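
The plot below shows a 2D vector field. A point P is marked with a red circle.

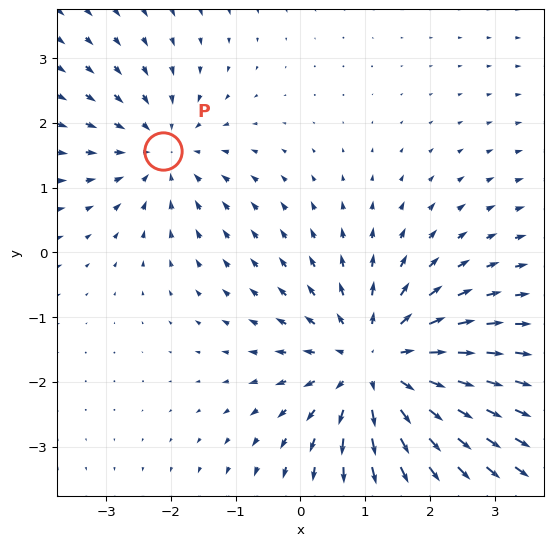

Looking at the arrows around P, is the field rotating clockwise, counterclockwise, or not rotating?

not rotating

Near P at (-2.1, 1.6) the arrows show no circulation. The curl there is ≈0.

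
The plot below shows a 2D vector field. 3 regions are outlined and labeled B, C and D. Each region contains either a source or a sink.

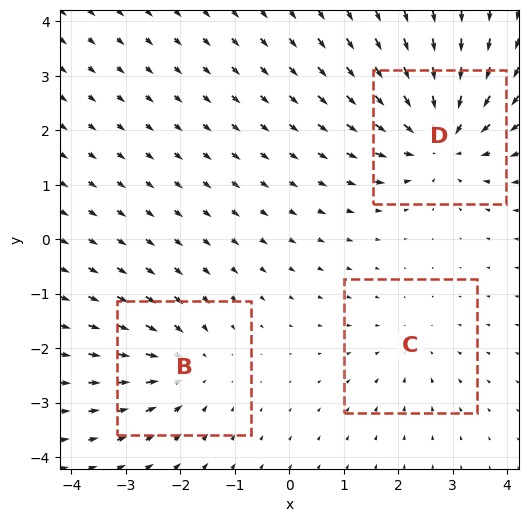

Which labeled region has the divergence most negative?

Divergence at each region's feature centre — B: about -3, C: about -2, D: about -5. Region D is most negative.

D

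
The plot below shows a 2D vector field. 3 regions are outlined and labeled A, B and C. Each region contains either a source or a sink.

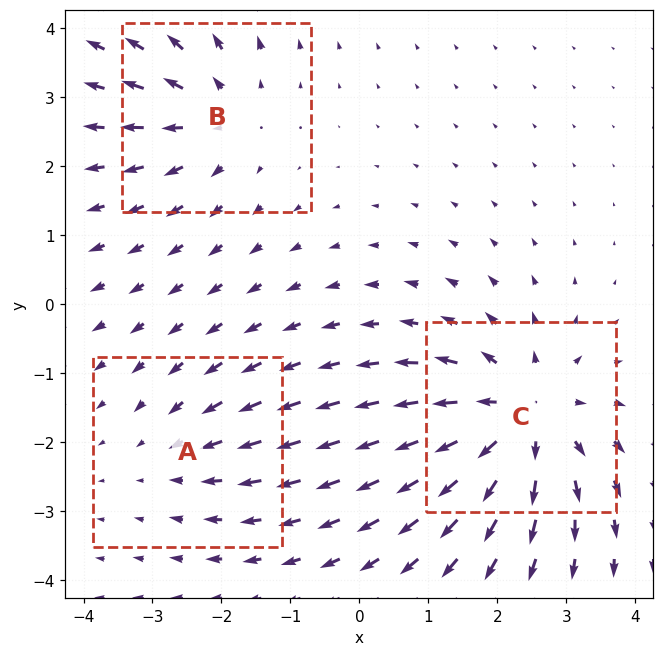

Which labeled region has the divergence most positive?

Divergence at each region's feature centre — A: about -2, B: about +3, C: about +5. Region C is most positive.

C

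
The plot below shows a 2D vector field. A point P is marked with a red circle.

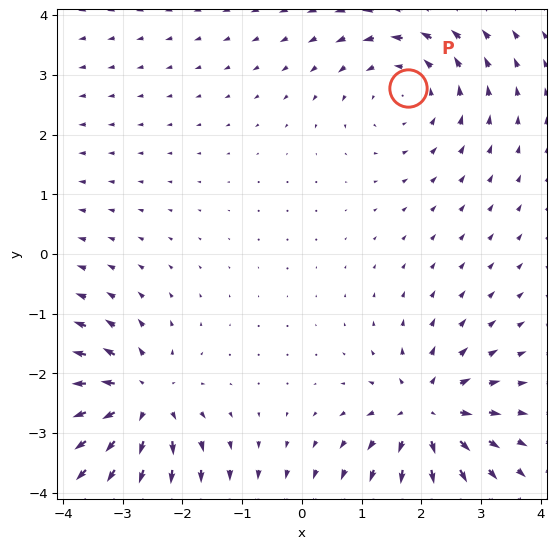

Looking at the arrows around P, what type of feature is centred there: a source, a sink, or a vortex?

vortex

At P (1.8, 2.8) the arrows circulate counterclockwise. Divergence ≈0, curl about +3 — near-zero divergence with nonzero curl is a vortex.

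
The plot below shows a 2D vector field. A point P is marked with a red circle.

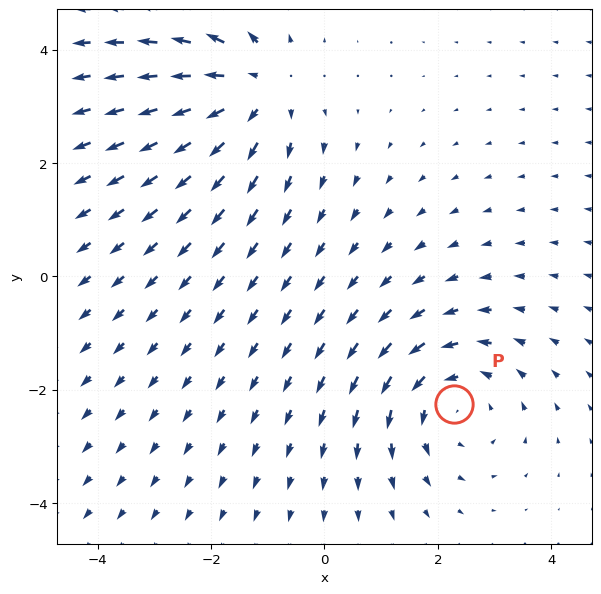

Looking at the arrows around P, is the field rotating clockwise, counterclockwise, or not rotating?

counterclockwise

Near P at (2.3, -2.3) the arrows circulate counterclockwise. The curl (z-component) there is about +4; positive curl means counterclockwise rotation.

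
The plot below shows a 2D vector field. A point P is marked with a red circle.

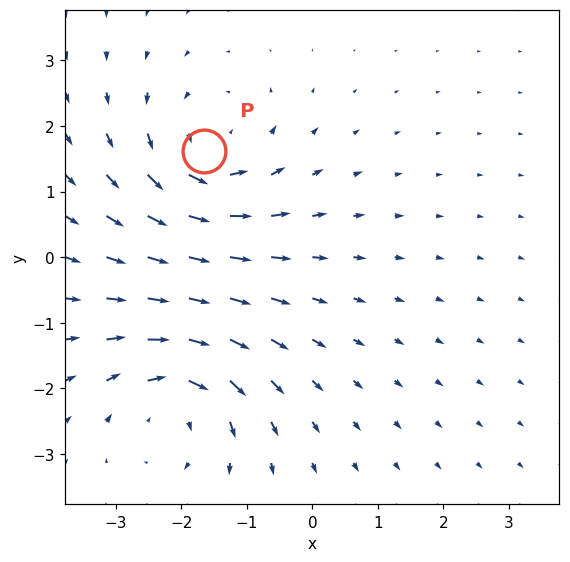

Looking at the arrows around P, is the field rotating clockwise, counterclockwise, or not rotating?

Near P at (-1.6, 1.6) the arrows circulate counterclockwise. The curl (z-component) there is about +4; positive curl means counterclockwise rotation.

counterclockwise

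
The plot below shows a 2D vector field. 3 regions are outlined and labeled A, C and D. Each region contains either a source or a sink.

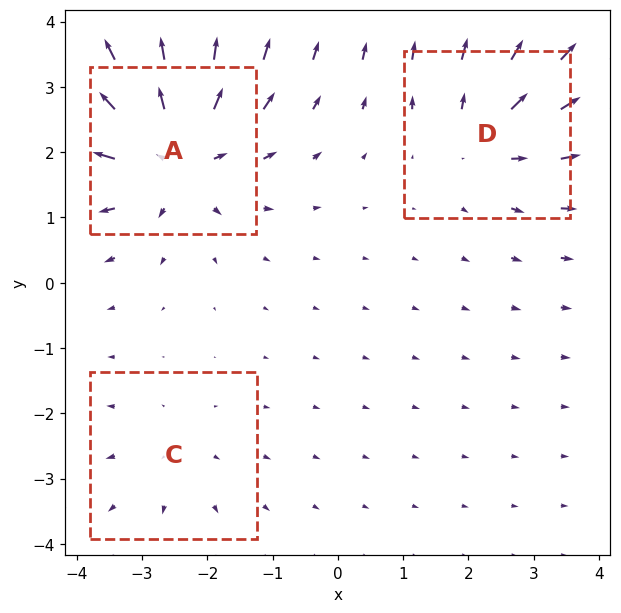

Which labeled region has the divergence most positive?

A

Divergence at each region's feature centre — A: about +5, C: about +2, D: about +3. Region A is most positive.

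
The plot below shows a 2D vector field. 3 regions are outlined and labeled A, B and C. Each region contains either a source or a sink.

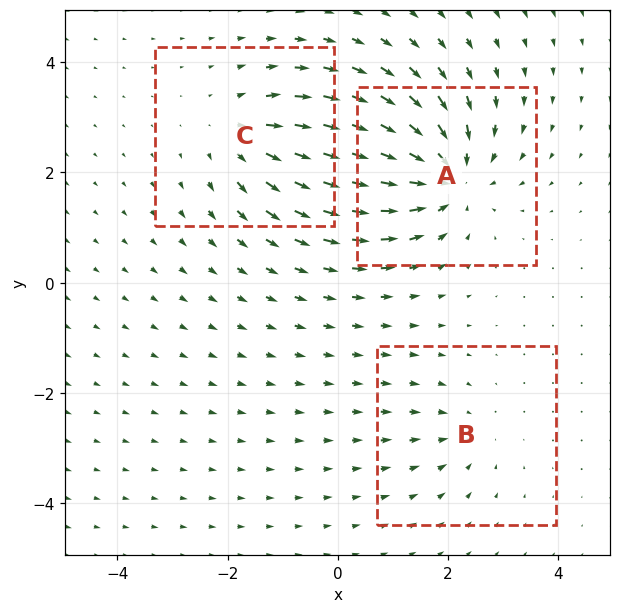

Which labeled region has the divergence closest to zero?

Divergence at each region's feature centre — A: about -5, B: about -2, C: about +3. Region B is closest to zero.

B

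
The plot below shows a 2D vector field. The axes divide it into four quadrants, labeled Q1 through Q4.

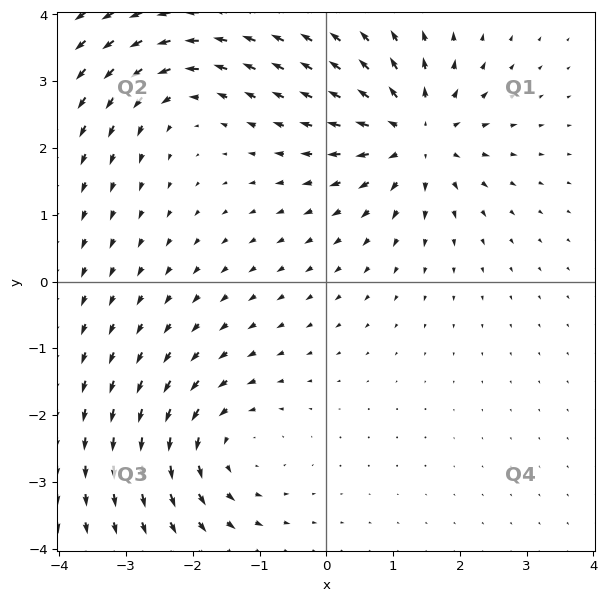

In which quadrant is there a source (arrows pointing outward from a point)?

The source sits at approximately (1.3, 2.2), which lies in quadrant Q1. The divergence there is about +5, positive as expected for a source.

Q1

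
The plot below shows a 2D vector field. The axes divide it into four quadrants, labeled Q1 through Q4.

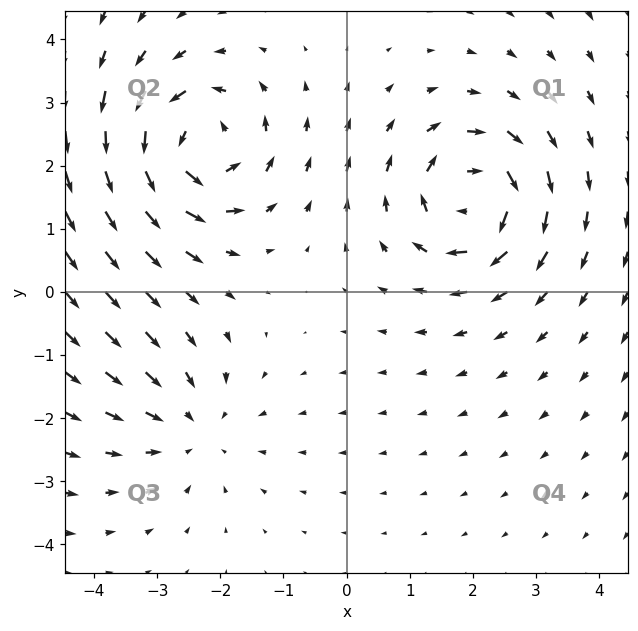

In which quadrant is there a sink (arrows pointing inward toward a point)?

Q3

The sink sits at approximately (-2.5, -2.2), which lies in quadrant Q3. The divergence there is about -2, negative as expected for a sink.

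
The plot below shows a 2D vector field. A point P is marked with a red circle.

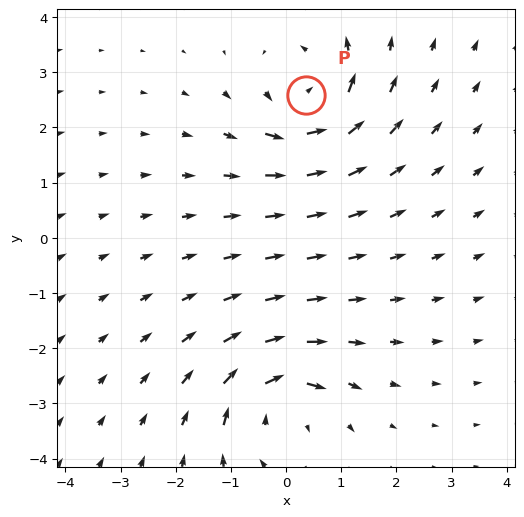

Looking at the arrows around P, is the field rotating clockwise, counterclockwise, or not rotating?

counterclockwise

Near P at (0.4, 2.6) the arrows circulate counterclockwise. The curl (z-component) there is about +6; positive curl means counterclockwise rotation.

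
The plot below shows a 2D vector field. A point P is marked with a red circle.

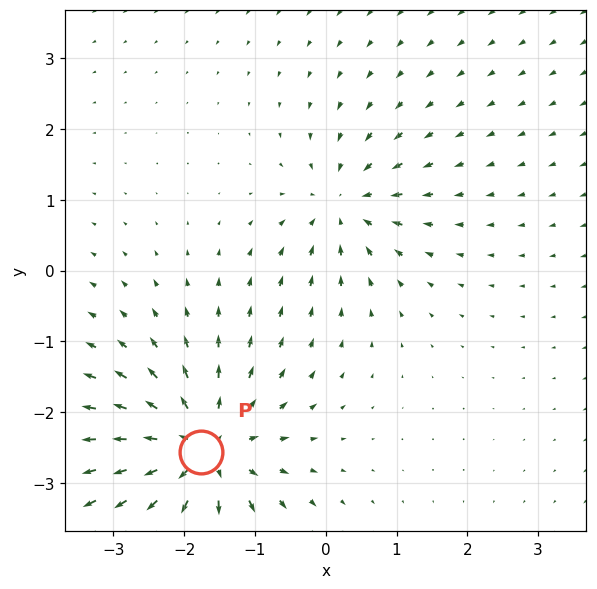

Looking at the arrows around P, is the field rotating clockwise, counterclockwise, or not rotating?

not rotating

Near P at (-1.8, -2.6) the arrows show no circulation. The curl there is ≈0.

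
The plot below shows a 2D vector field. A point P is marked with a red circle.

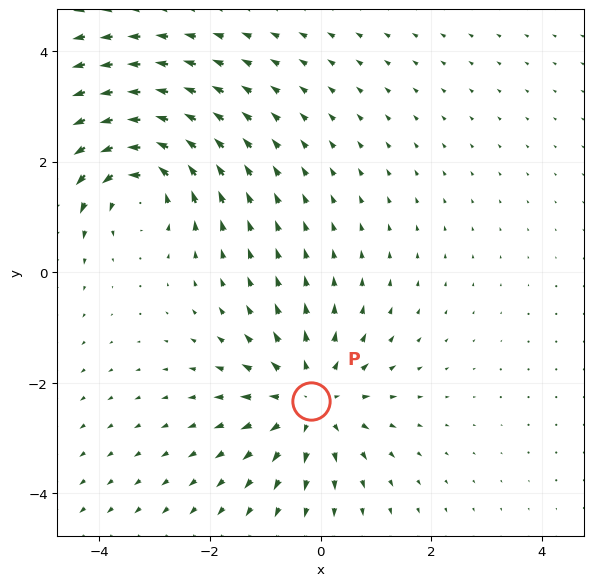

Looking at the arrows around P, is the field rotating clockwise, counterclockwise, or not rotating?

not rotating

Near P at (-0.2, -2.3) the arrows show no circulation. The curl there is ≈0.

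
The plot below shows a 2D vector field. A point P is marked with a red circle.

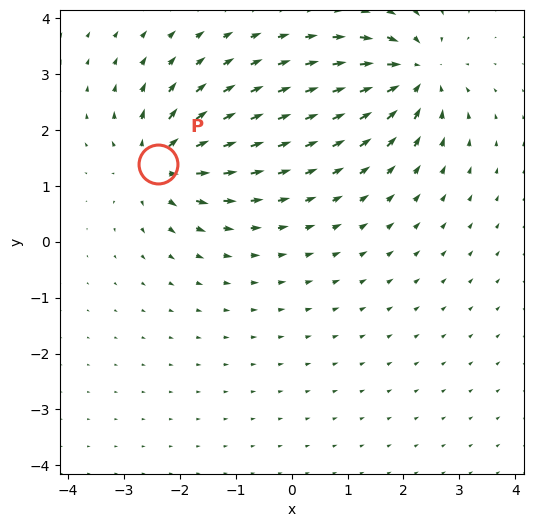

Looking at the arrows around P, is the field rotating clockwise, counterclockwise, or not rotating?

not rotating

Near P at (-2.4, 1.4) the arrows show no circulation. The curl there is ≈0.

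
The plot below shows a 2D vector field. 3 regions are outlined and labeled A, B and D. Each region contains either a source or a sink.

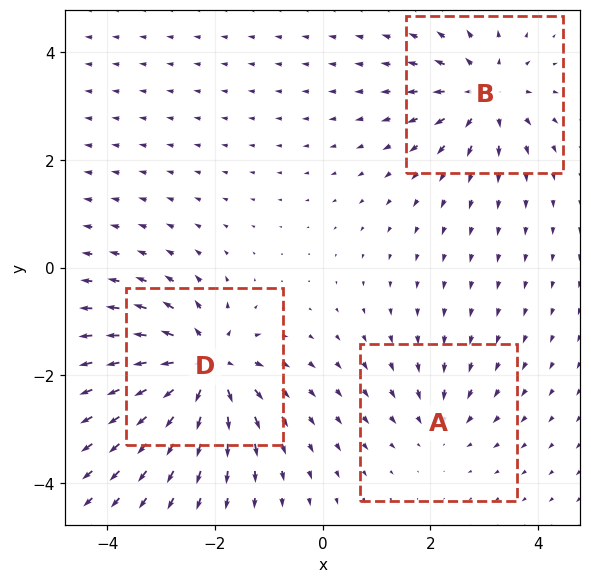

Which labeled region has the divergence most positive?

D

Divergence at each region's feature centre — A: about -2, B: about +4, D: about +6. Region D is most positive.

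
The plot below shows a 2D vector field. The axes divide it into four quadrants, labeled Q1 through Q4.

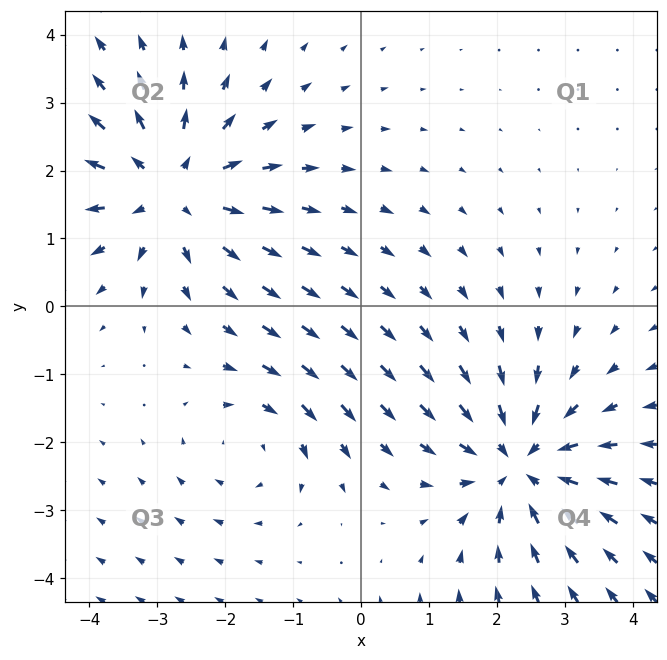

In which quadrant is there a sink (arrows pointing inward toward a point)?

Q4

The sink sits at approximately (2.3, -2.3), which lies in quadrant Q4. The divergence there is about -5, negative as expected for a sink.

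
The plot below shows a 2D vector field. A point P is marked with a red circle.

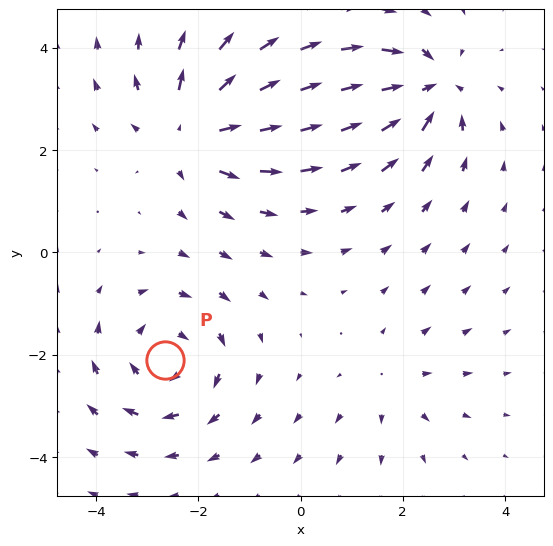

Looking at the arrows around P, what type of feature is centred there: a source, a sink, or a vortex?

At P (-2.6, -2.1) the arrows circulate clockwise. Divergence ≈0, curl about -4 — near-zero divergence with nonzero curl is a vortex.

vortex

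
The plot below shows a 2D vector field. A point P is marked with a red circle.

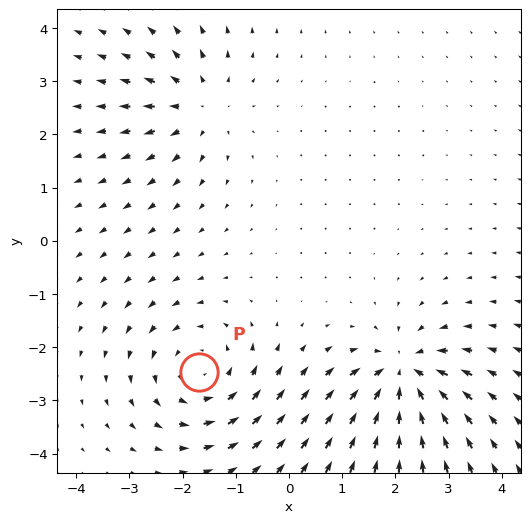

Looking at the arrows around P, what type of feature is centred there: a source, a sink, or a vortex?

vortex

At P (-1.7, -2.5) the arrows circulate counterclockwise. Divergence ≈0, curl about +4 — near-zero divergence with nonzero curl is a vortex.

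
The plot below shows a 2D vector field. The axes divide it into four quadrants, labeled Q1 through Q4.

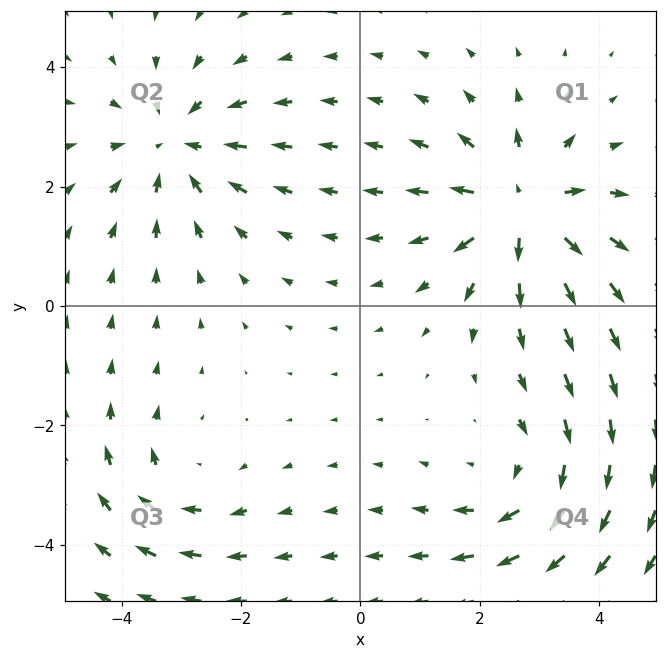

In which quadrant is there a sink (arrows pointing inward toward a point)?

Q2

The sink sits at approximately (-3.1, 2.7), which lies in quadrant Q2. The divergence there is about -4, negative as expected for a sink.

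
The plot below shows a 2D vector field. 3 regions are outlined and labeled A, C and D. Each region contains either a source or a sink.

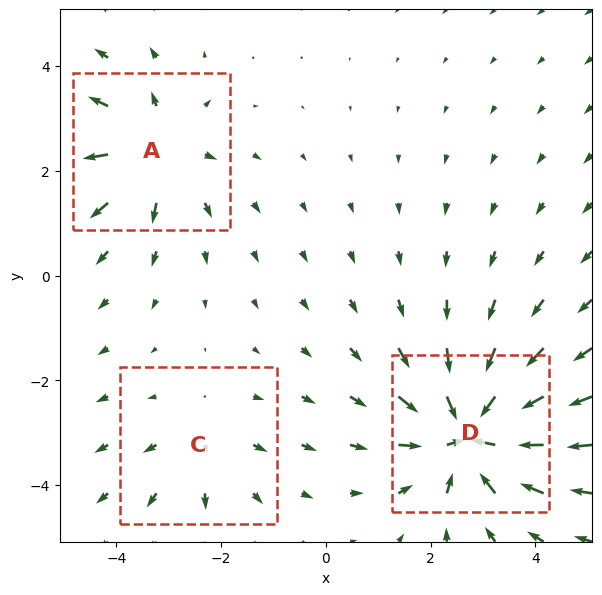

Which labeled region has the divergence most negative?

D

Divergence at each region's feature centre — A: about +4, C: about +2, D: about -6. Region D is most negative.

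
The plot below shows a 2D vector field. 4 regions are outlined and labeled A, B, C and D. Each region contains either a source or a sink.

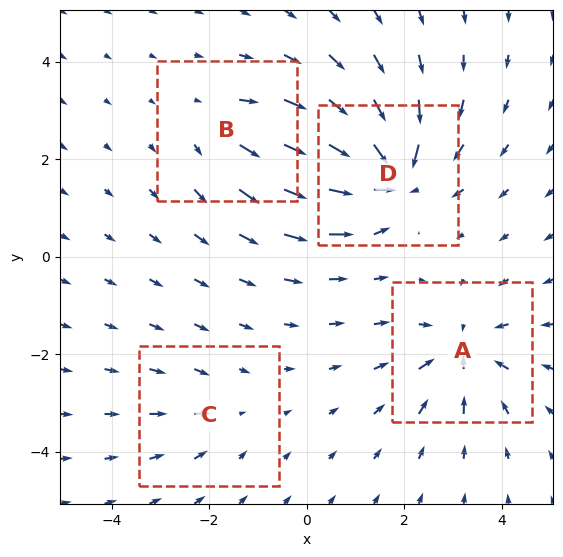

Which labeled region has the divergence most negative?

D

Divergence at each region's feature centre — A: about -5, B: about +3, C: about -2, D: about -7. Region D is most negative.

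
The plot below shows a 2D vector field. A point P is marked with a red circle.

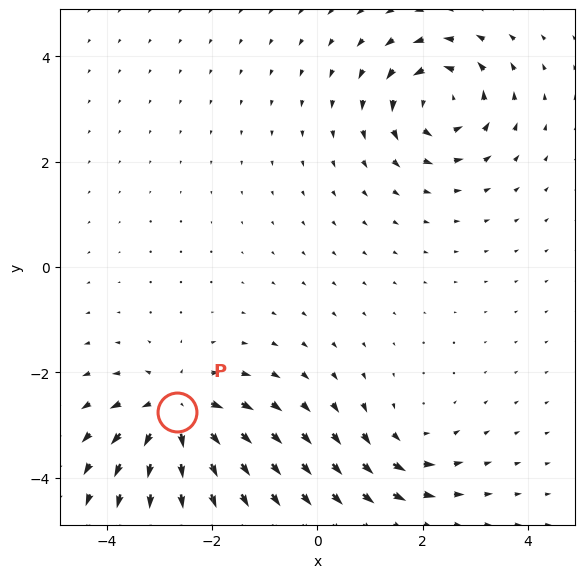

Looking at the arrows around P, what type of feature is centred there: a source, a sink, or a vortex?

At P (-2.7, -2.8) the arrows spread outward. Divergence about +5, curl ≈0 — positive divergence with near-zero curl is a source.

source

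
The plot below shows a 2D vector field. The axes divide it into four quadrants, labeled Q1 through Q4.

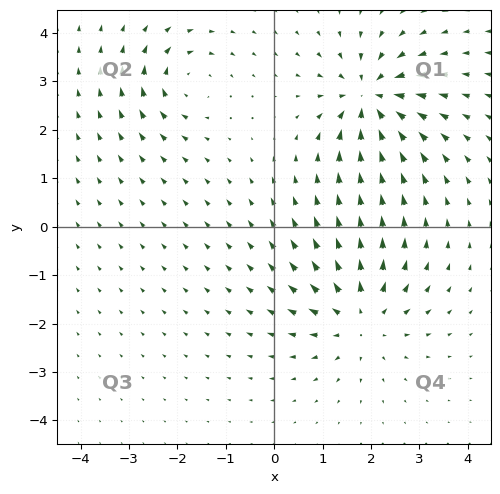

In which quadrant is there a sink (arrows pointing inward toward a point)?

The sink sits at approximately (2.0, 2.7), which lies in quadrant Q1. The divergence there is about -6, negative as expected for a sink.

Q1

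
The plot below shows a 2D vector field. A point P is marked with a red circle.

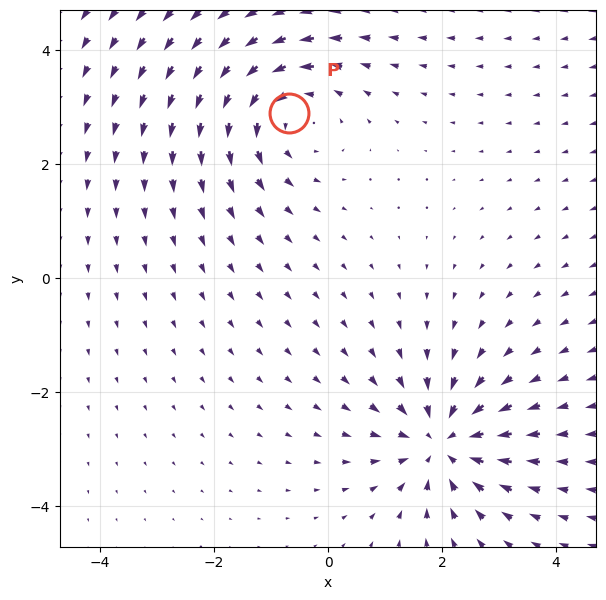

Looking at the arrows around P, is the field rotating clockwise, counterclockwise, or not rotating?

Near P at (-0.7, 2.9) the arrows circulate counterclockwise. The curl (z-component) there is about +4; positive curl means counterclockwise rotation.

counterclockwise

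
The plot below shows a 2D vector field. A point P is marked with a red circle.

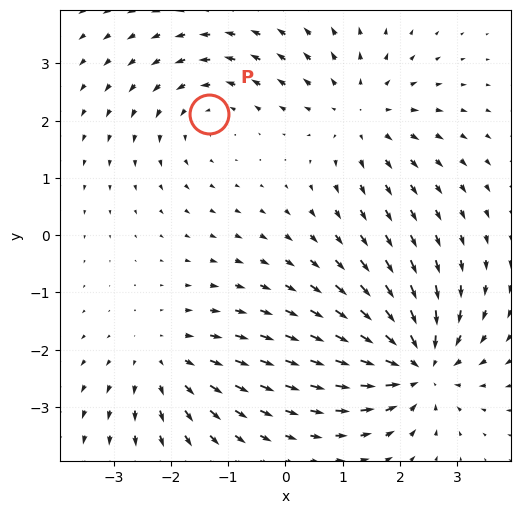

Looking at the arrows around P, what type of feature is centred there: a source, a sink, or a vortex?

At P (-1.3, 2.1) the arrows circulate counterclockwise. Divergence ≈0, curl about +3 — near-zero divergence with nonzero curl is a vortex.

vortex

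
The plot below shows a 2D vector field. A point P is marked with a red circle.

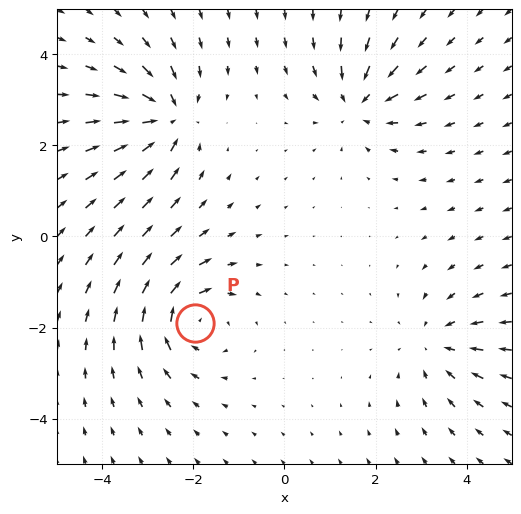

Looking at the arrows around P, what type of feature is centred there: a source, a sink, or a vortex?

vortex

At P (-2.0, -1.9) the arrows circulate clockwise. Divergence ≈0, curl about -5 — near-zero divergence with nonzero curl is a vortex.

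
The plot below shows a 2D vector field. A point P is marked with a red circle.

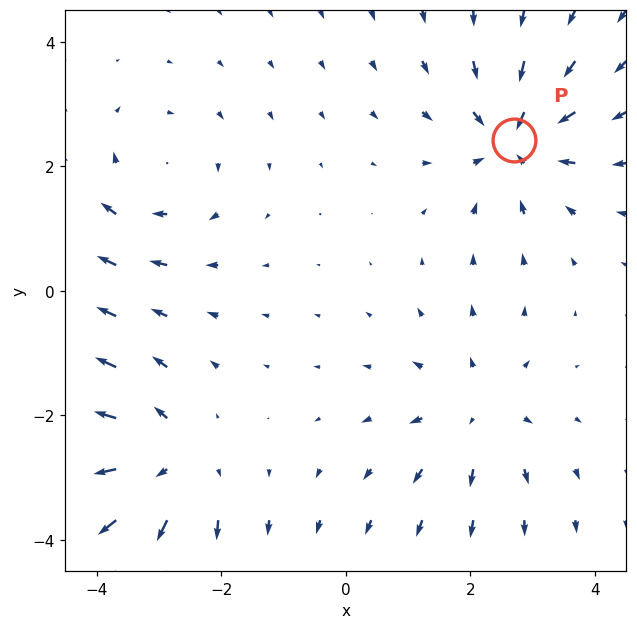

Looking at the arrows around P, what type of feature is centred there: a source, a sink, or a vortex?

At P (2.7, 2.4) the arrows converge inward. Divergence about -4, curl ≈0 — negative divergence with near-zero curl is a sink.

sink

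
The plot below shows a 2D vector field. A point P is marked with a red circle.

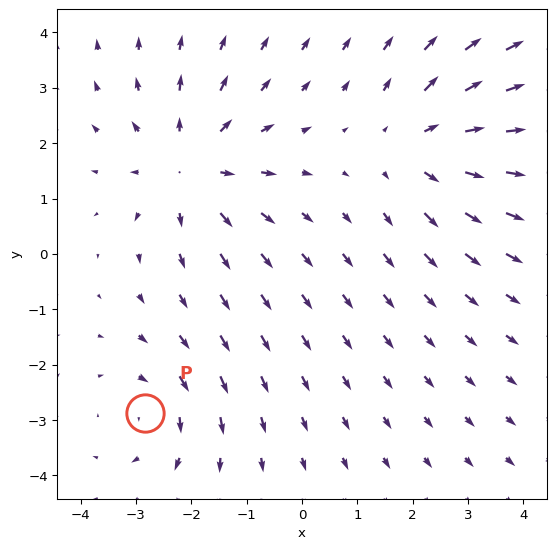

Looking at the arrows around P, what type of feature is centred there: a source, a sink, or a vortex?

At P (-2.8, -2.9) the arrows circulate clockwise. Divergence ≈0, curl about -3 — near-zero divergence with nonzero curl is a vortex.

vortex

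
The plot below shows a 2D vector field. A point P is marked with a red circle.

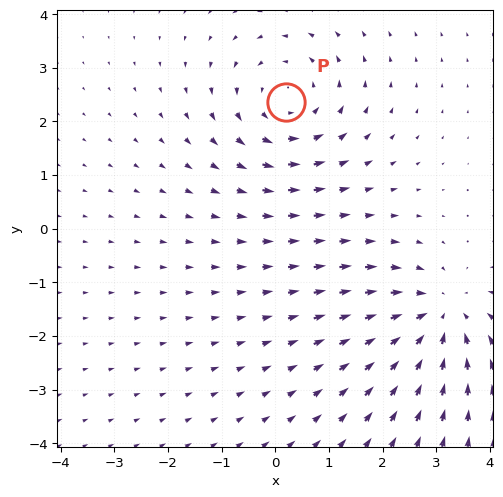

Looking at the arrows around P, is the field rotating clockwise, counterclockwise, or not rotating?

Near P at (0.2, 2.4) the arrows circulate counterclockwise. The curl (z-component) there is about +4; positive curl means counterclockwise rotation.

counterclockwise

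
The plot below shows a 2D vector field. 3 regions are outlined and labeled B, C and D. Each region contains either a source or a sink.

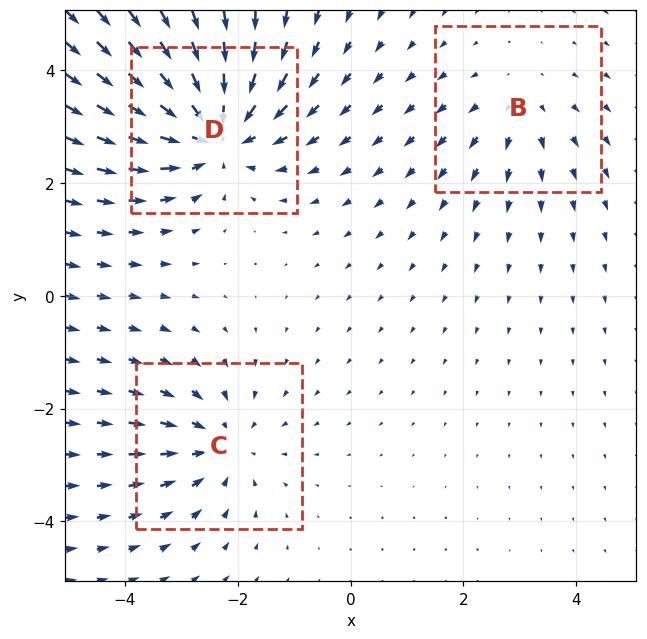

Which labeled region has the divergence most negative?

Divergence at each region's feature centre — B: about +2, C: about -3, D: about -5. Region D is most negative.

D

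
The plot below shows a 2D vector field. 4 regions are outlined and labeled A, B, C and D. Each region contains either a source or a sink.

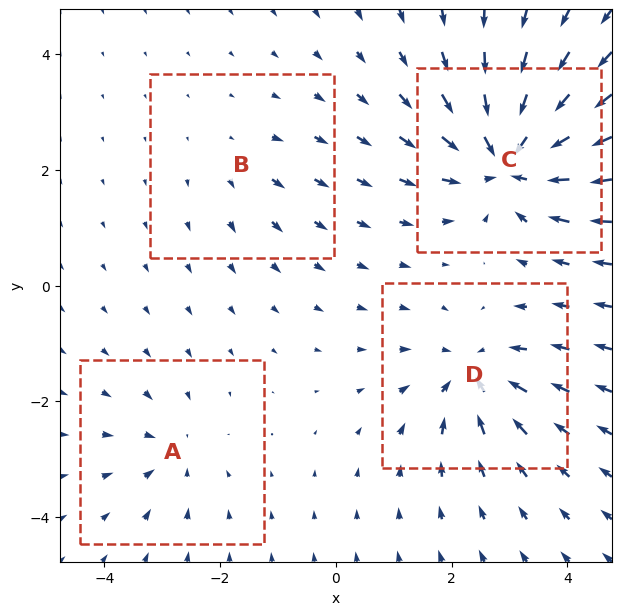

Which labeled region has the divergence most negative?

C

Divergence at each region's feature centre — A: about -3, B: about +2, C: about -8, D: about -5. Region C is most negative.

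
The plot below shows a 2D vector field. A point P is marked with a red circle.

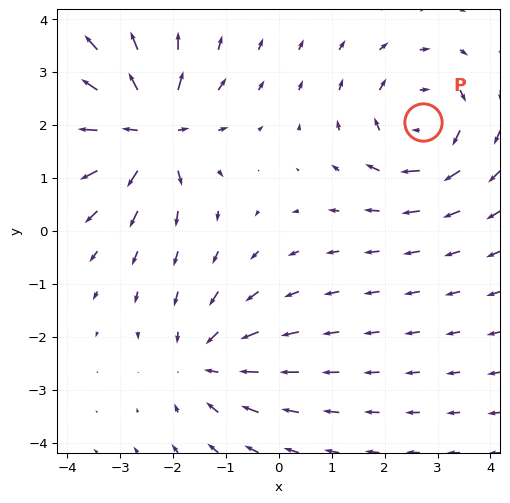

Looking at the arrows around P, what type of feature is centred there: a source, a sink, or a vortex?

vortex

At P (2.7, 2.1) the arrows circulate clockwise. Divergence ≈0, curl about -4 — near-zero divergence with nonzero curl is a vortex.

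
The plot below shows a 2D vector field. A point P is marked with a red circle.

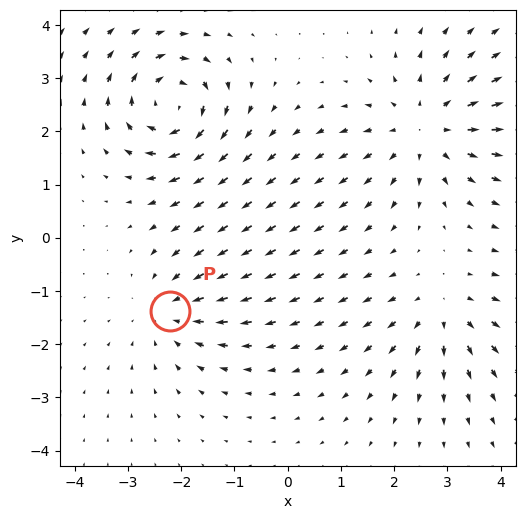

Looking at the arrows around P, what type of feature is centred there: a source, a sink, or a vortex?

sink

At P (-2.2, -1.4) the arrows converge inward. Divergence about -3, curl ≈0 — negative divergence with near-zero curl is a sink.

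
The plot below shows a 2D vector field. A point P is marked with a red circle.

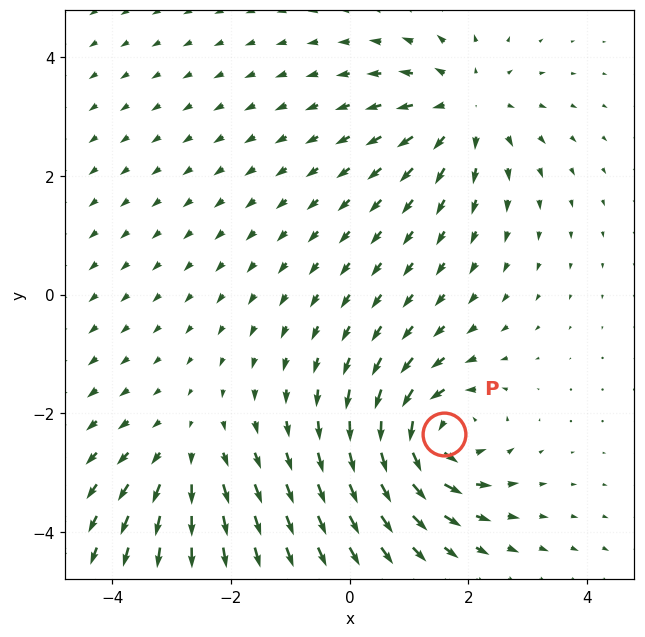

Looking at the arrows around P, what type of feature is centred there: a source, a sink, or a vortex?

vortex

At P (1.6, -2.3) the arrows circulate counterclockwise. Divergence ≈0, curl about +6 — near-zero divergence with nonzero curl is a vortex.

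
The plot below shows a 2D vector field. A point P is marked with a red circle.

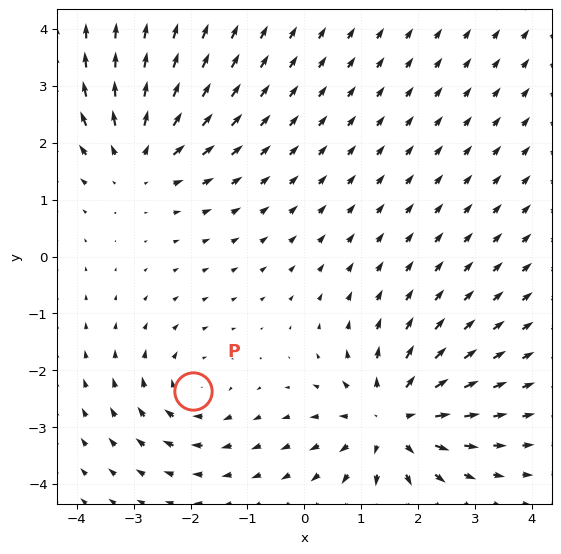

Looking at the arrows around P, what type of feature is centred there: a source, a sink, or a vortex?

At P (-2.0, -2.4) the arrows circulate clockwise. Divergence ≈0, curl about -4 — near-zero divergence with nonzero curl is a vortex.

vortex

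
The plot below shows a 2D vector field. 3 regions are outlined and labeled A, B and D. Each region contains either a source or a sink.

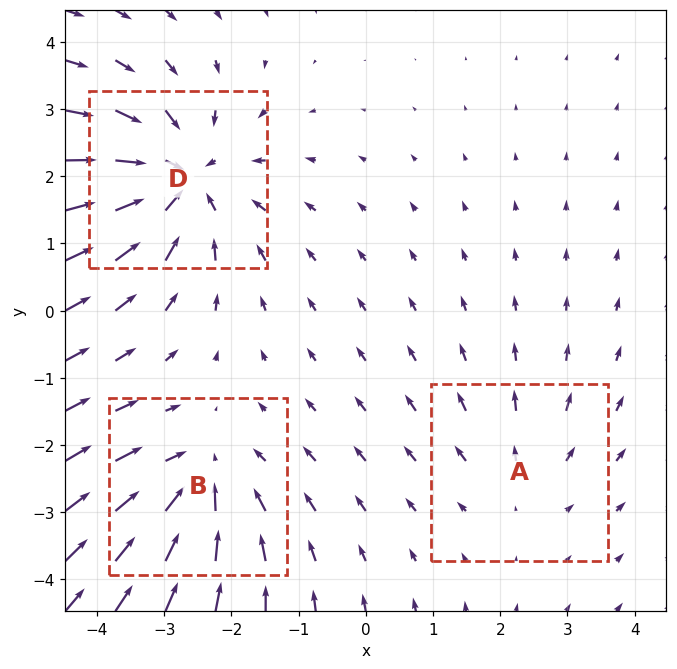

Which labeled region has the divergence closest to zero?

Divergence at each region's feature centre — A: about +2, B: about -3, D: about -4. Region A is closest to zero.

A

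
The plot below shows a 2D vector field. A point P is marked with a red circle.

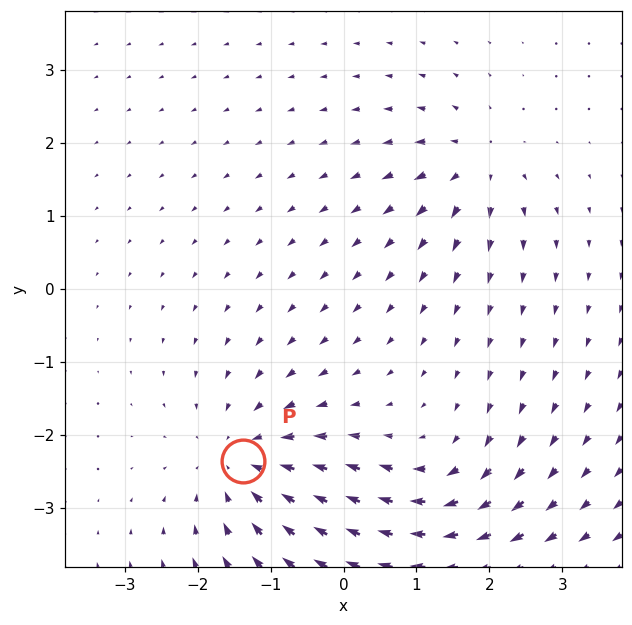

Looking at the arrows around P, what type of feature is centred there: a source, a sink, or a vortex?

At P (-1.4, -2.4) the arrows converge inward. Divergence about -4, curl ≈0 — negative divergence with near-zero curl is a sink.

sink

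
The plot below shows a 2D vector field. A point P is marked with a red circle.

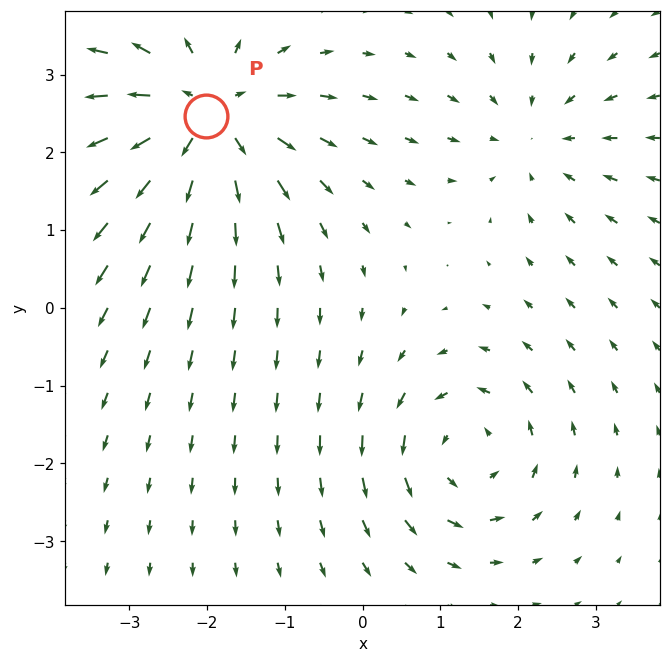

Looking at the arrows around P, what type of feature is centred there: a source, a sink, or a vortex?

source

At P (-2.0, 2.5) the arrows spread outward. Divergence about +5, curl ≈0 — positive divergence with near-zero curl is a source.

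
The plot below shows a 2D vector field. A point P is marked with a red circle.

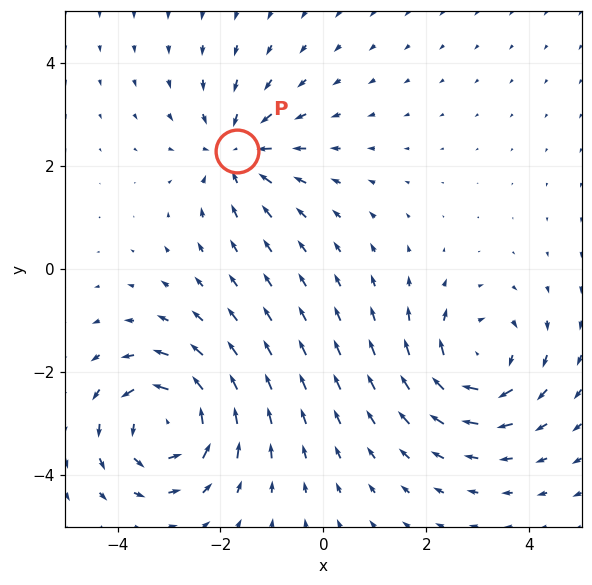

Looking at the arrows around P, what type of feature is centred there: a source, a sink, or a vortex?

At P (-1.7, 2.3) the arrows converge inward. Divergence about -4, curl ≈0 — negative divergence with near-zero curl is a sink.

sink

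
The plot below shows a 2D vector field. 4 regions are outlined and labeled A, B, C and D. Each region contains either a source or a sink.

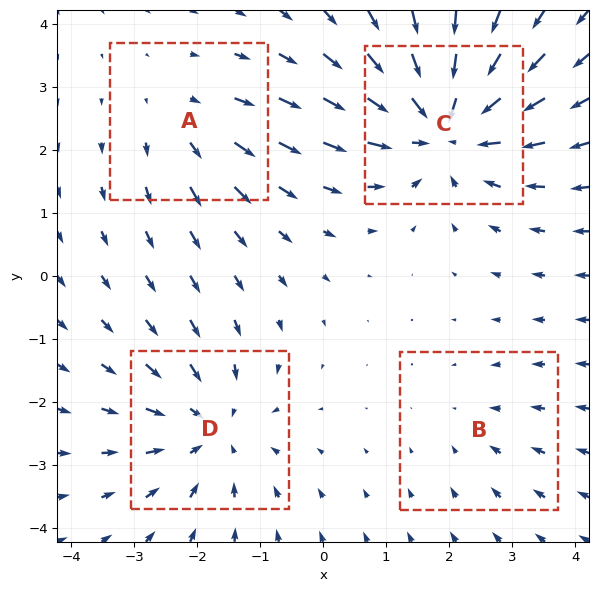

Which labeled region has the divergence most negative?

C

Divergence at each region's feature centre — A: about +3, B: about -2, C: about -6, D: about -4. Region C is most negative.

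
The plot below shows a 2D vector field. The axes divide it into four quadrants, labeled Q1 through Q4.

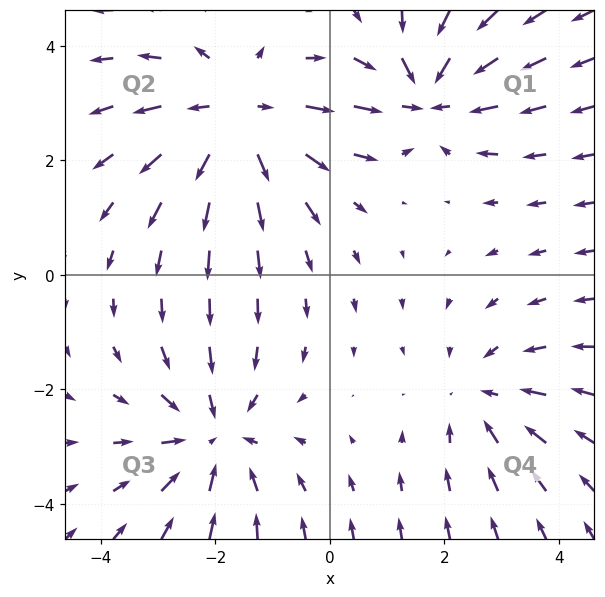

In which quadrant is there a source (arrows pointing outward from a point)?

Q2

The source sits at approximately (-1.6, 2.7), which lies in quadrant Q2. The divergence there is about +4, positive as expected for a source.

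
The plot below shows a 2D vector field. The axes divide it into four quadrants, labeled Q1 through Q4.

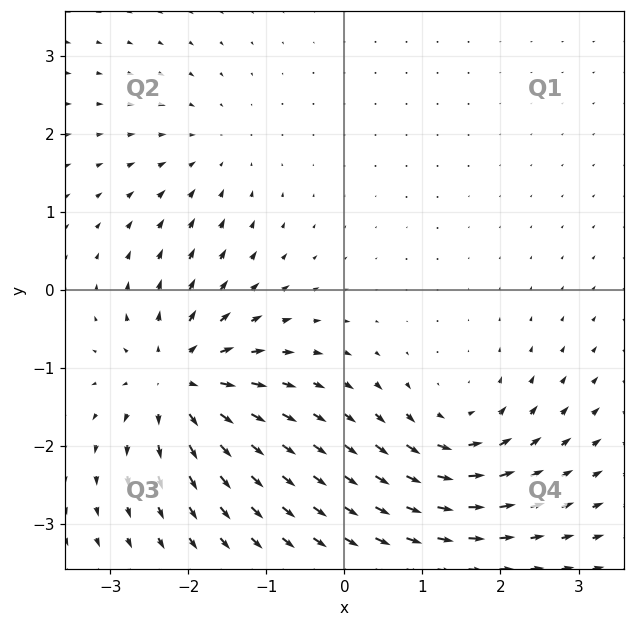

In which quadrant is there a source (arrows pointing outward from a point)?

Q3

The source sits at approximately (-2.1, -1.2), which lies in quadrant Q3. The divergence there is about +6, positive as expected for a source.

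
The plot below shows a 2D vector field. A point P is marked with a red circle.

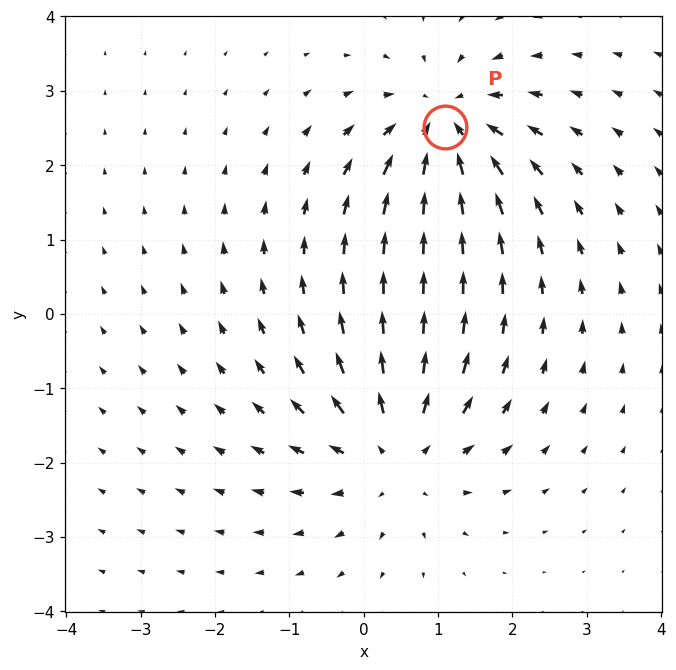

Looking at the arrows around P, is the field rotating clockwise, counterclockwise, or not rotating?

not rotating

Near P at (1.1, 2.5) the arrows show no circulation. The curl there is ≈0.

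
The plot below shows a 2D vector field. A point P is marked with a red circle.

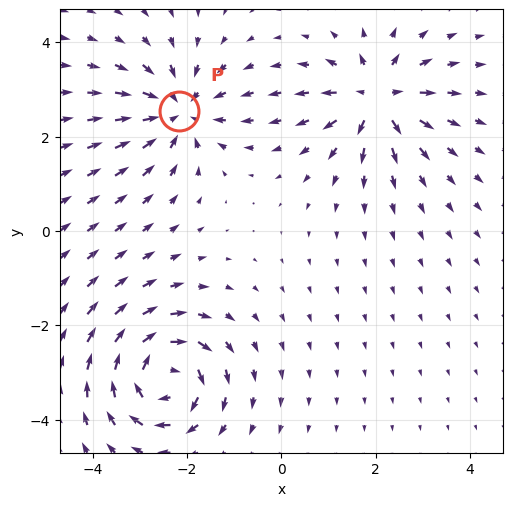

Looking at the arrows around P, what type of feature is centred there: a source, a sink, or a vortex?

sink

At P (-2.2, 2.5) the arrows converge inward. Divergence about -4, curl ≈0 — negative divergence with near-zero curl is a sink.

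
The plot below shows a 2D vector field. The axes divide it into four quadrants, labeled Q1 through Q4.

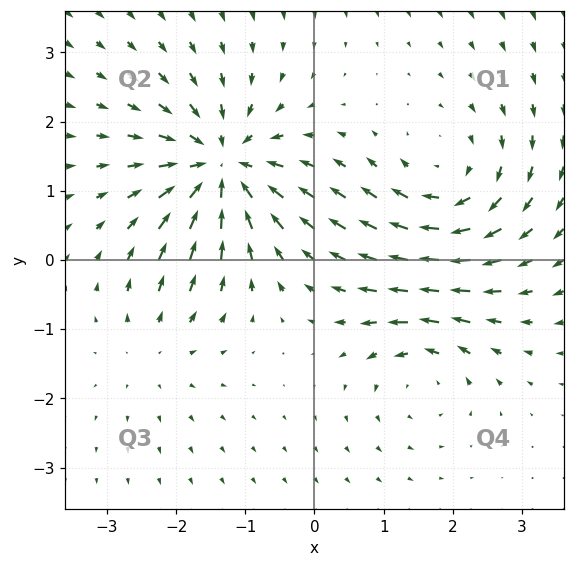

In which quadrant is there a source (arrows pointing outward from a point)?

The source sits at approximately (-2.3, -1.3), which lies in quadrant Q3. The divergence there is about +3, positive as expected for a source.

Q3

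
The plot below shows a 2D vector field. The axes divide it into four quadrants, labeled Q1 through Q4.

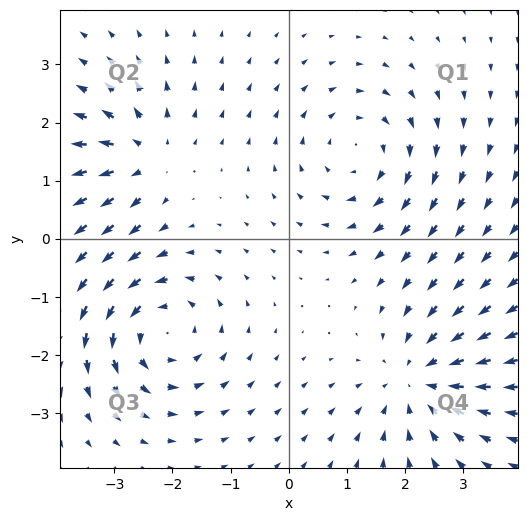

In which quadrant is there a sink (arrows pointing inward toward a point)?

Q4

The sink sits at approximately (2.2, -2.4), which lies in quadrant Q4. The divergence there is about -4, negative as expected for a sink.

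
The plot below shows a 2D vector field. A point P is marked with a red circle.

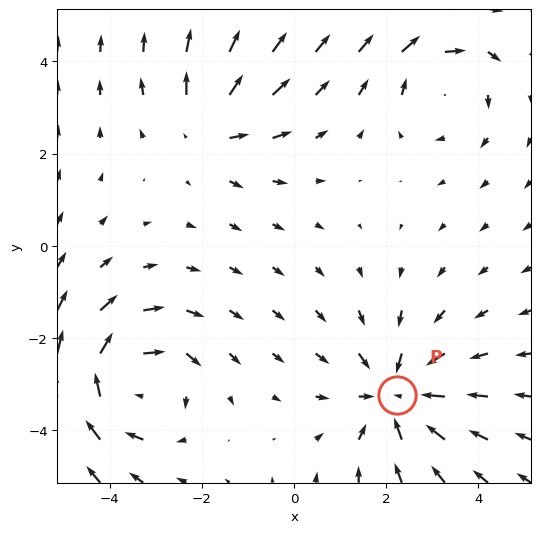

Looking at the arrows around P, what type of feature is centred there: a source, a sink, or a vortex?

At P (2.2, -3.2) the arrows converge inward. Divergence about -4, curl ≈0 — negative divergence with near-zero curl is a sink.

sink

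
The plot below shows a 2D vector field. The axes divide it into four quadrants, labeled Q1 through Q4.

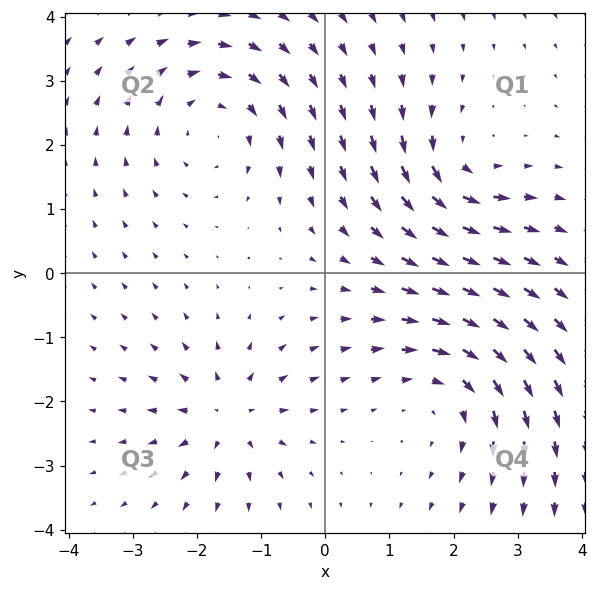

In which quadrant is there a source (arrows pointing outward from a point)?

Q3

The source sits at approximately (-1.5, -2.2), which lies in quadrant Q3. The divergence there is about +5, positive as expected for a source.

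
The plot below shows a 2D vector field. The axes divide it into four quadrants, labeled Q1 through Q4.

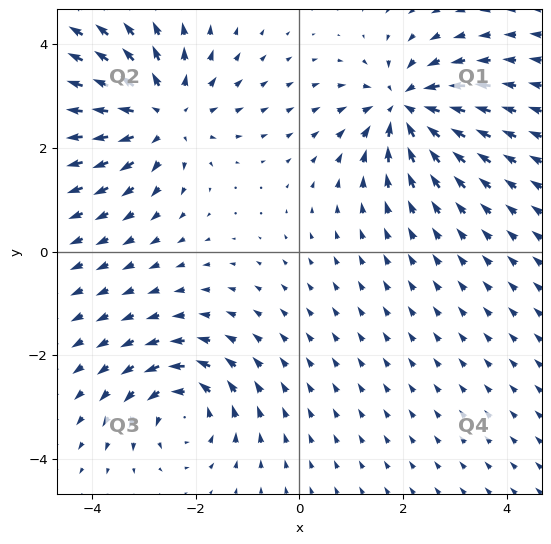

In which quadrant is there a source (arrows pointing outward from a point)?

The source sits at approximately (-2.6, 2.6), which lies in quadrant Q2. The divergence there is about +4, positive as expected for a source.

Q2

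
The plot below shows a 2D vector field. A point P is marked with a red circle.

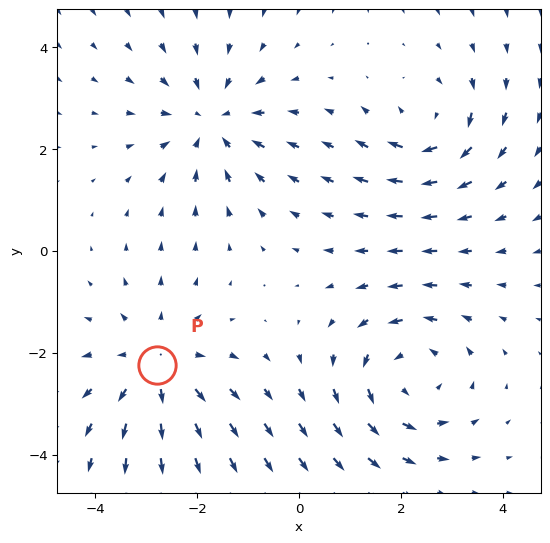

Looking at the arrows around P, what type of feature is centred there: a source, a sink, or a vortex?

At P (-2.8, -2.2) the arrows spread outward. Divergence about +4, curl ≈0 — positive divergence with near-zero curl is a source.

source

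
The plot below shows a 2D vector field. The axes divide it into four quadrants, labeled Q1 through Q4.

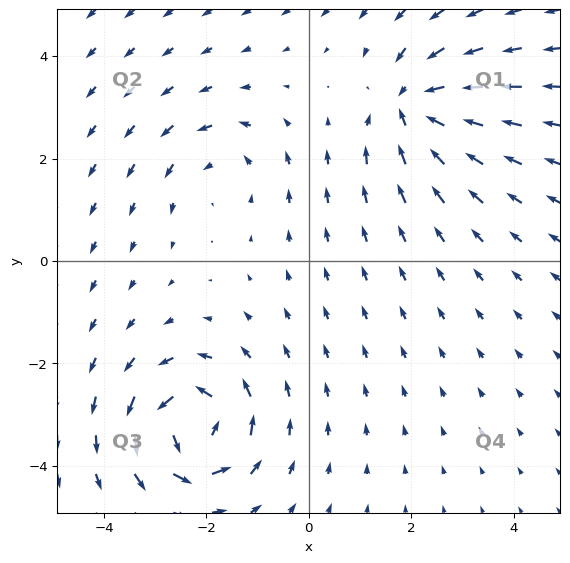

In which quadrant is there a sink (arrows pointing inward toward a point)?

Q1

The sink sits at approximately (2.0, 3.0), which lies in quadrant Q1. The divergence there is about -5, negative as expected for a sink.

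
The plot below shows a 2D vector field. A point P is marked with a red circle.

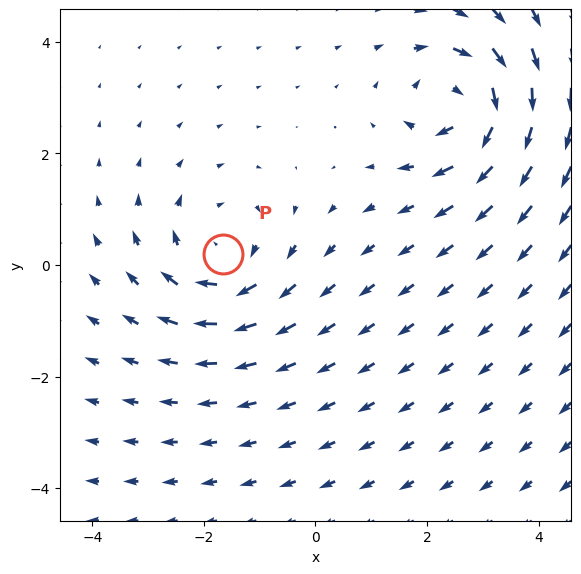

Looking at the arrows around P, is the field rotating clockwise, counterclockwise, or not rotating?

Near P at (-1.7, 0.2) the arrows circulate clockwise. The curl (z-component) there is about -4; negative curl means clockwise rotation.

clockwise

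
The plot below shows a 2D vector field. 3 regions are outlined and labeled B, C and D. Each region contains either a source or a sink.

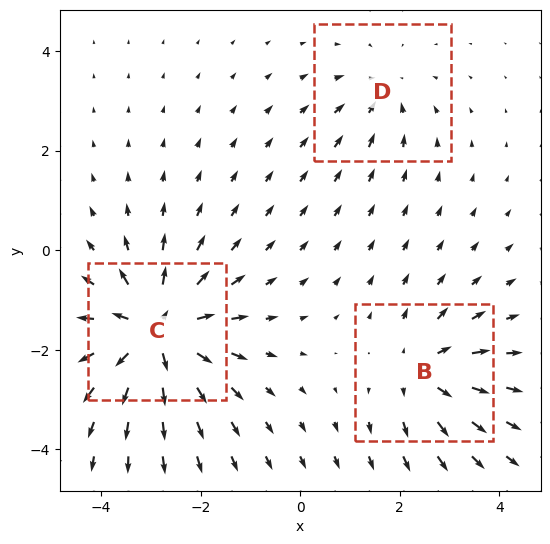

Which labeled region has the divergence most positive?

C

Divergence at each region's feature centre — B: about +3, C: about +6, D: about -2. Region C is most positive.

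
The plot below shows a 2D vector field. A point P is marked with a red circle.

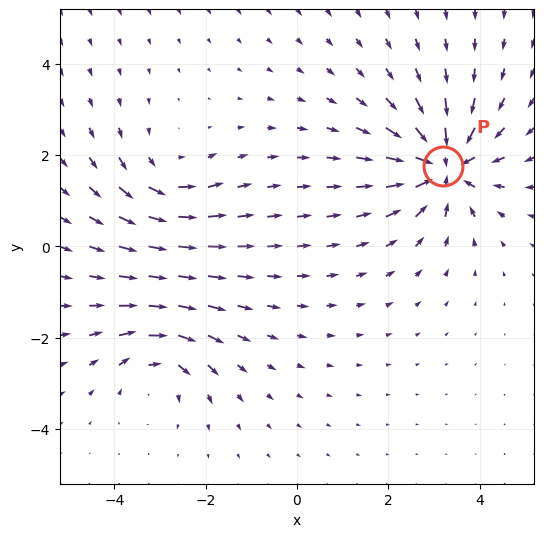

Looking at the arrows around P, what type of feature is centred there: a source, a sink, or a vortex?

At P (3.2, 1.8) the arrows converge inward. Divergence about -6, curl ≈0 — negative divergence with near-zero curl is a sink.

sink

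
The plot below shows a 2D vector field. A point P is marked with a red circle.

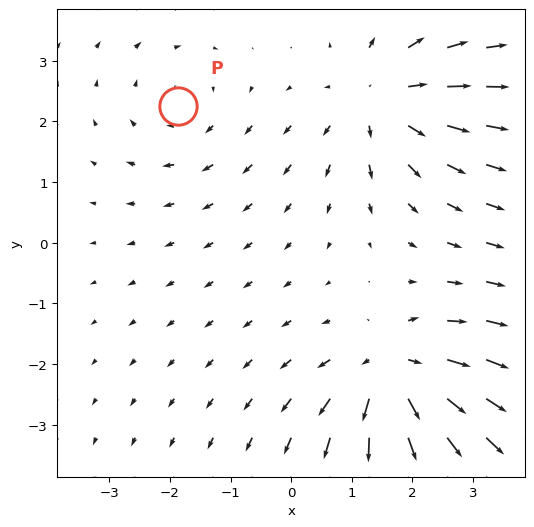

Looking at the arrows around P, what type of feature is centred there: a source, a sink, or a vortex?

vortex

At P (-1.9, 2.3) the arrows circulate clockwise. Divergence ≈0, curl about -2 — near-zero divergence with nonzero curl is a vortex.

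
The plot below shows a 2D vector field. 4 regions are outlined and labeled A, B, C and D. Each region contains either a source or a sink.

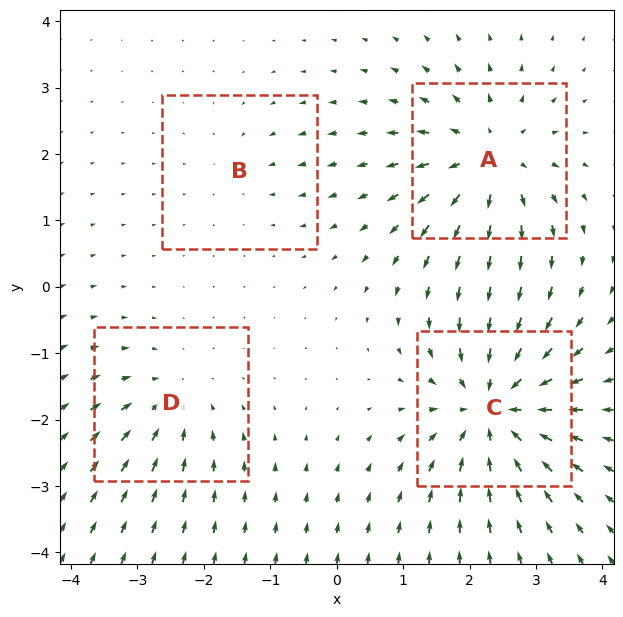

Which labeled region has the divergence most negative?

C

Divergence at each region's feature centre — A: about +6, B: about -2, C: about -7, D: about -4. Region C is most negative.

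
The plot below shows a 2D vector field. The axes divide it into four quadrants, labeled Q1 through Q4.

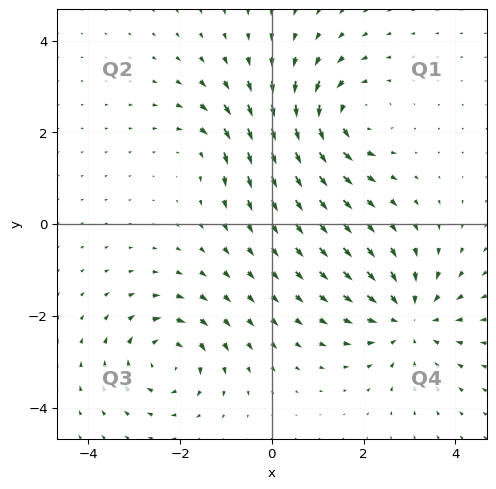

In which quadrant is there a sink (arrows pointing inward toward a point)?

Q4

The sink sits at approximately (3.0, -2.1), which lies in quadrant Q4. The divergence there is about -5, negative as expected for a sink.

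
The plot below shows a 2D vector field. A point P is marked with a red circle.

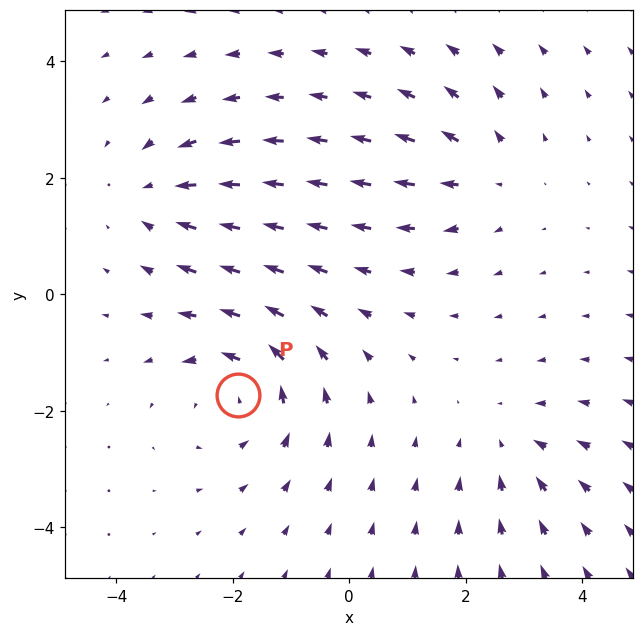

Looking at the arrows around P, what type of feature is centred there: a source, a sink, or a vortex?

vortex

At P (-1.9, -1.7) the arrows circulate counterclockwise. Divergence ≈0, curl about +4 — near-zero divergence with nonzero curl is a vortex.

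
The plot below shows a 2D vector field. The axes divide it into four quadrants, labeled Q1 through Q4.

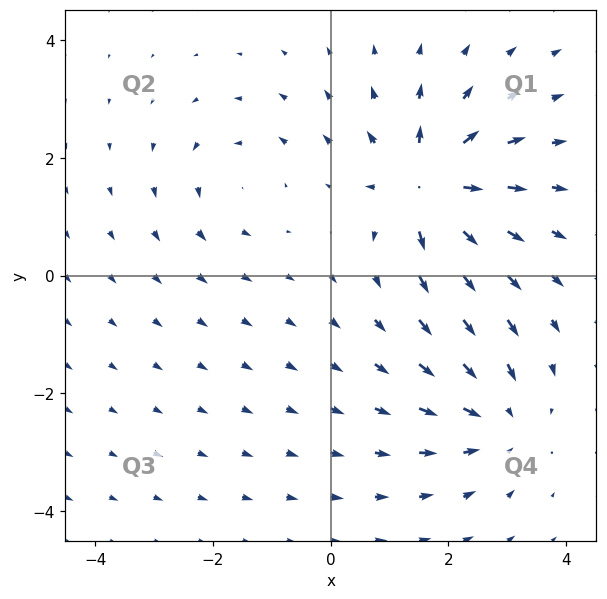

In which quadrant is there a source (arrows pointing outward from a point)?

Q1

The source sits at approximately (1.7, 1.5), which lies in quadrant Q1. The divergence there is about +6, positive as expected for a source.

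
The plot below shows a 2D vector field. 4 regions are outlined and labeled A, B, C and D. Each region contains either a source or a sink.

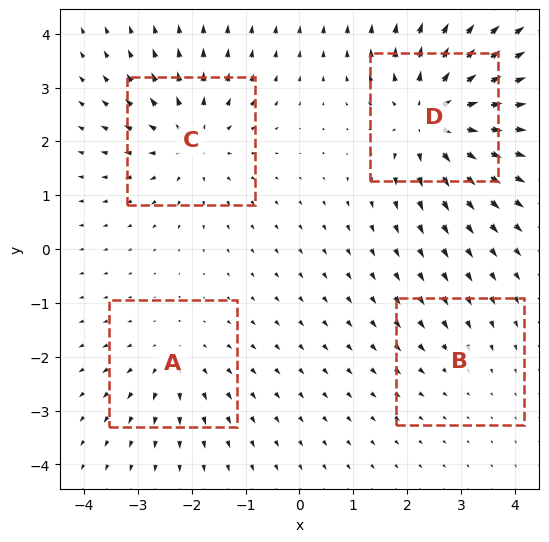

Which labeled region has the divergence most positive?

D

Divergence at each region's feature centre — A: about +3, B: about -2, C: about +5, D: about +7. Region D is most positive.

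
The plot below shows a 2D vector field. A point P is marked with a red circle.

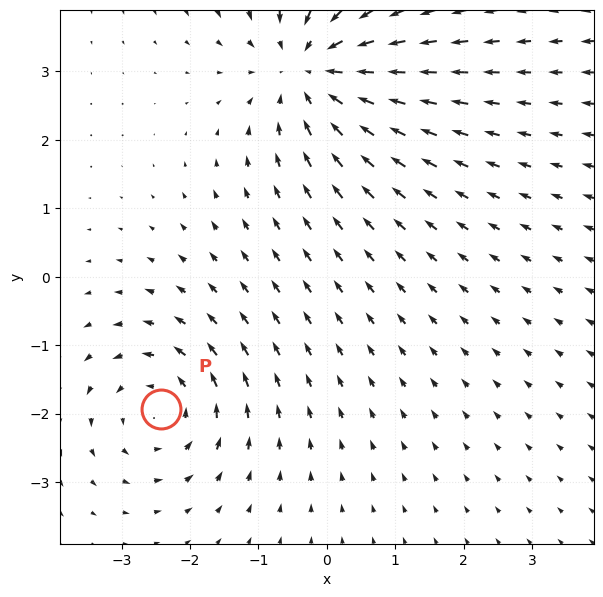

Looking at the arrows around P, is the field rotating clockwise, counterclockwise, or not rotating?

Near P at (-2.4, -1.9) the arrows circulate counterclockwise. The curl (z-component) there is about +3; positive curl means counterclockwise rotation.

counterclockwise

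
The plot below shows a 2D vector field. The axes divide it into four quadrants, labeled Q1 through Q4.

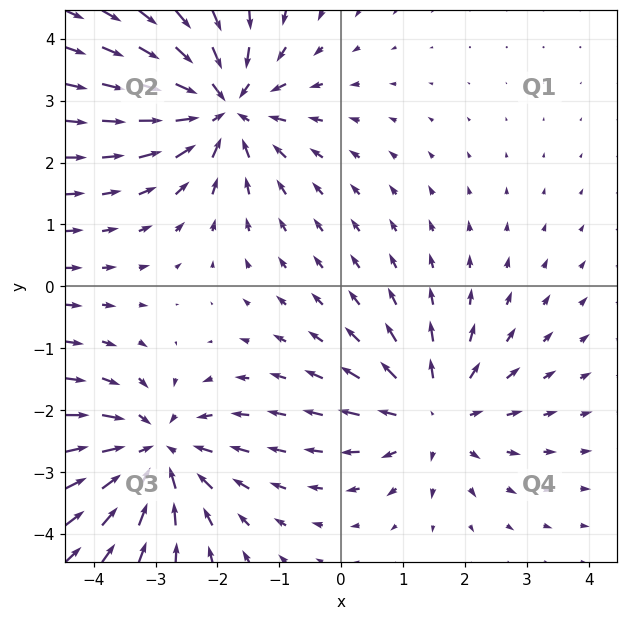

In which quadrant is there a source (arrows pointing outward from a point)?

Q4

The source sits at approximately (1.5, -2.1), which lies in quadrant Q4. The divergence there is about +4, positive as expected for a source.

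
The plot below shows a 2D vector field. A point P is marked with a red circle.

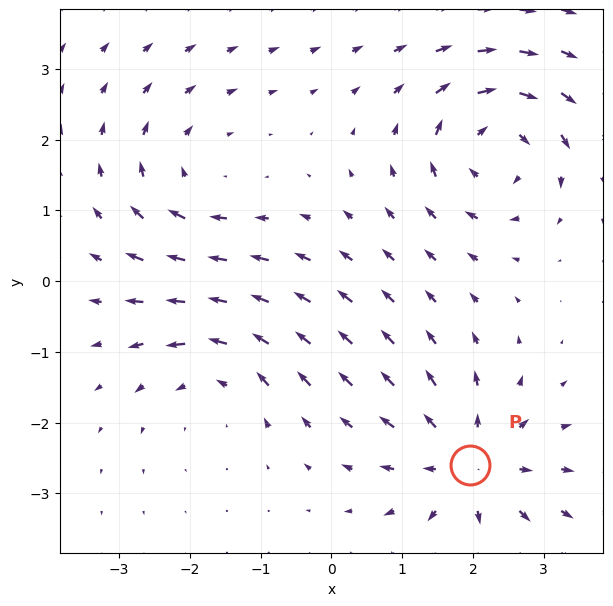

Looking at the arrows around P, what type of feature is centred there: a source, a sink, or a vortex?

source

At P (2.0, -2.6) the arrows spread outward. Divergence about +5, curl ≈0 — positive divergence with near-zero curl is a source.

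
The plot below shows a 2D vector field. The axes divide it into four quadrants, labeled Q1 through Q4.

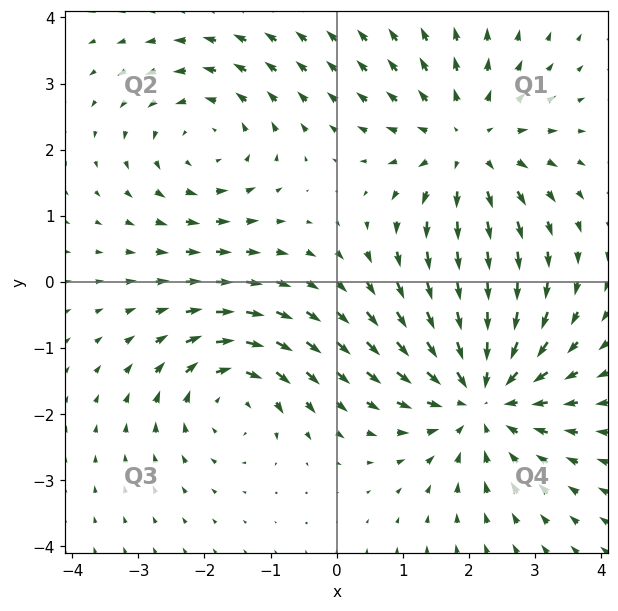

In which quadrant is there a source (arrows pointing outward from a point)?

Q1

The source sits at approximately (2.0, 2.1), which lies in quadrant Q1. The divergence there is about +3, positive as expected for a source.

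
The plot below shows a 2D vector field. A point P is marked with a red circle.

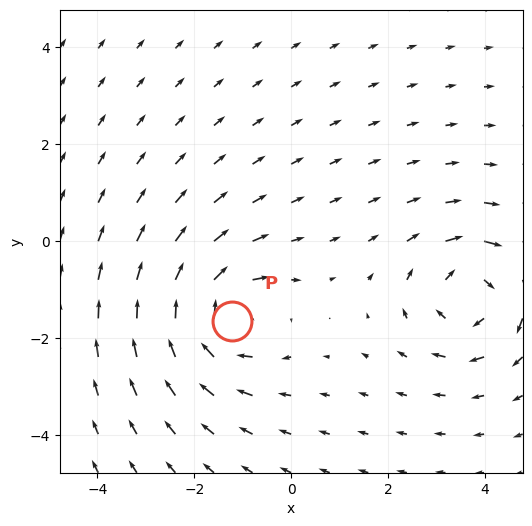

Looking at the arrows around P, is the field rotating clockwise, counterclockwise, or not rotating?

clockwise

Near P at (-1.2, -1.6) the arrows circulate clockwise. The curl (z-component) there is about -5; negative curl means clockwise rotation.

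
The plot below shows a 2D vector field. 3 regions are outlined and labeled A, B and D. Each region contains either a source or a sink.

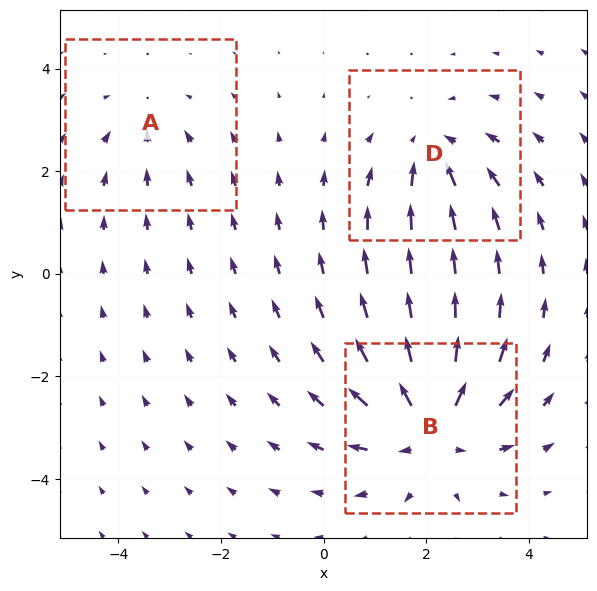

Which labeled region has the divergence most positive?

Divergence at each region's feature centre — A: about -2, B: about +4, D: about -3. Region B is most positive.

B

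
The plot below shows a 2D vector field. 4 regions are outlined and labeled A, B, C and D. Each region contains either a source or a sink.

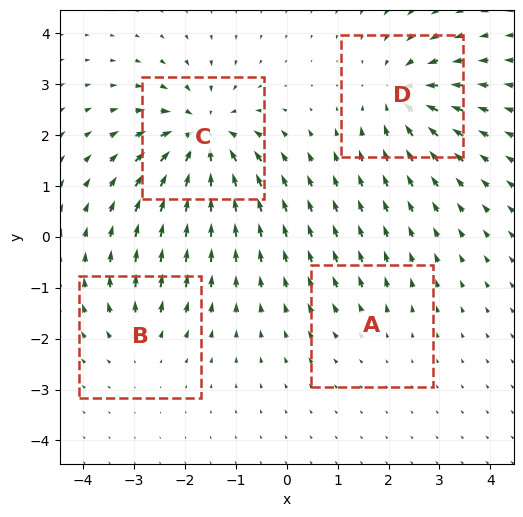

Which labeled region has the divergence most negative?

C

Divergence at each region's feature centre — A: about +2, B: about +3, C: about -8, D: about -6. Region C is most negative.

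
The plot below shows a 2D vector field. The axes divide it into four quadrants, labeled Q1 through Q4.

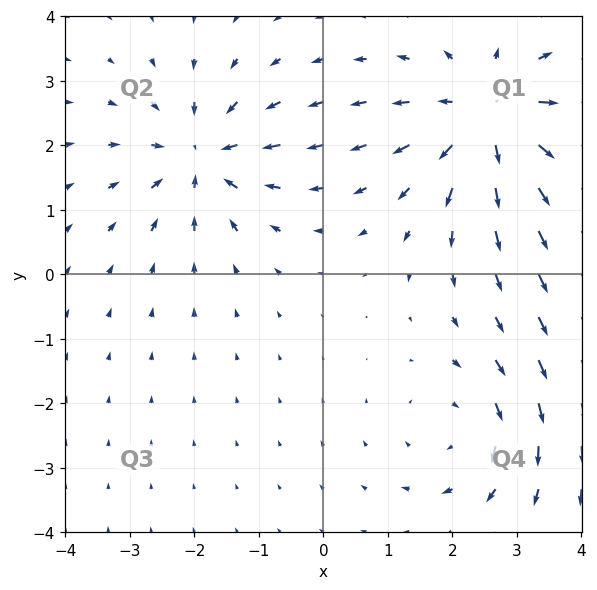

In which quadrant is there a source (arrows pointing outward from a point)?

The source sits at approximately (2.6, 2.4), which lies in quadrant Q1. The divergence there is about +4, positive as expected for a source.

Q1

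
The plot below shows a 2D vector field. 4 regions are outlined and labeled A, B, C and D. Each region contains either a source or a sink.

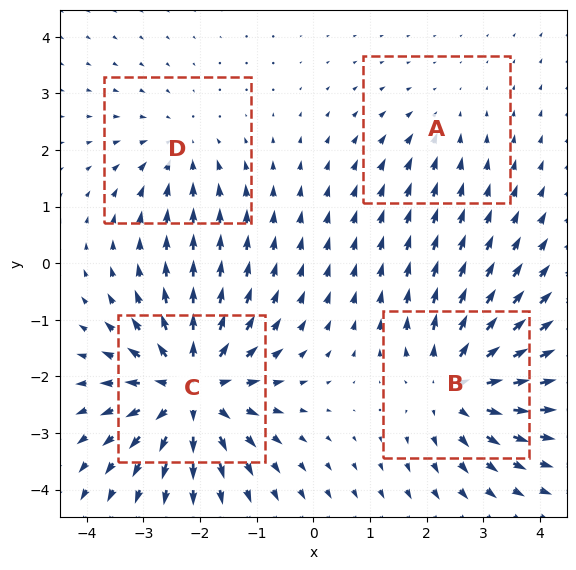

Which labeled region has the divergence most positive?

C

Divergence at each region's feature centre — A: about -2, B: about +6, C: about +7, D: about -3. Region C is most positive.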